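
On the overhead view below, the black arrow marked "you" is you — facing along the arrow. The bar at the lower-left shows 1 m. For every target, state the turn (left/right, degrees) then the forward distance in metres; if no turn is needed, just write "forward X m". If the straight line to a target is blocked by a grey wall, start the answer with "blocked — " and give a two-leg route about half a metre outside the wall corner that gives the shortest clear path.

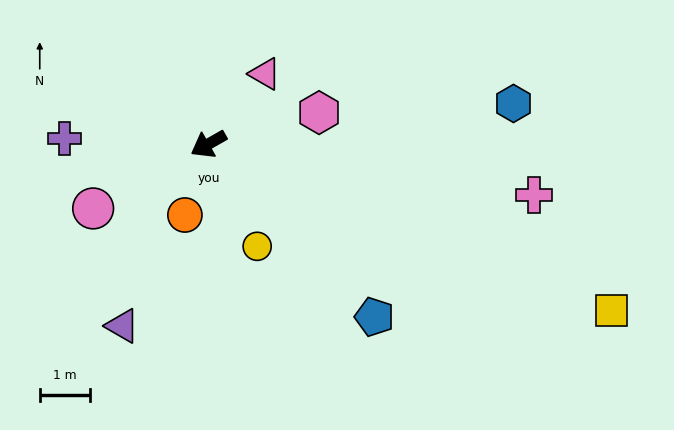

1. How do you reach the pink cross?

turn left 142°, forward 6.6 m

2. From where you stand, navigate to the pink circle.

forward 2.6 m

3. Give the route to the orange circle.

turn left 42°, forward 1.5 m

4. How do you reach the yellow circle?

turn left 86°, forward 2.3 m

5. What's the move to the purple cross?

turn right 32°, forward 2.9 m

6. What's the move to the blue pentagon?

turn left 104°, forward 4.8 m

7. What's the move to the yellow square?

turn left 128°, forward 8.7 m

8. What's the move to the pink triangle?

turn right 158°, forward 1.8 m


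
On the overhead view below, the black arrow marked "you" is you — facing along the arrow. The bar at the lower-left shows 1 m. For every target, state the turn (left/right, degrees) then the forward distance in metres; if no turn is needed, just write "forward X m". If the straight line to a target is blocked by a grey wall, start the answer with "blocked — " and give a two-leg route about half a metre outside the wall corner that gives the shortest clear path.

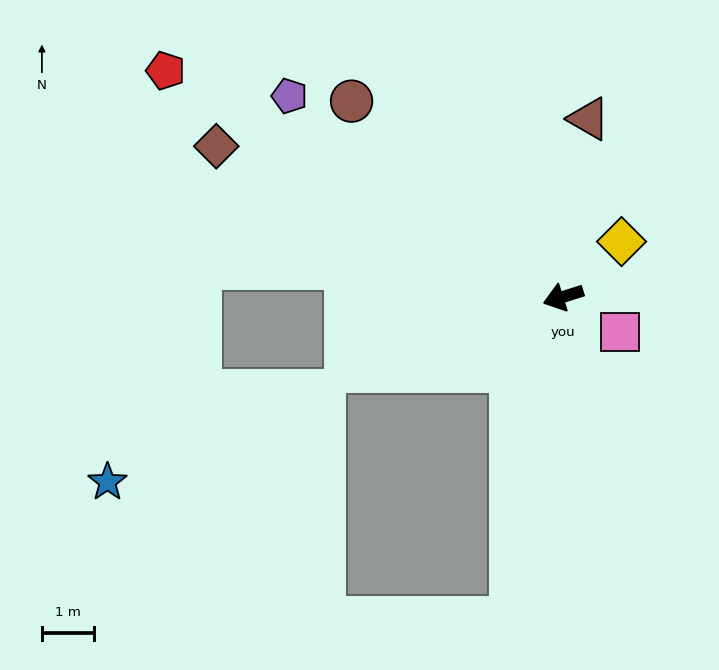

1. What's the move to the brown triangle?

turn right 116°, forward 3.5 m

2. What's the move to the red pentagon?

turn right 47°, forward 8.8 m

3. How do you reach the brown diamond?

turn right 41°, forward 7.3 m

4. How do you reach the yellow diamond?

turn right 154°, forward 1.5 m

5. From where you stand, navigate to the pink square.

turn left 130°, forward 1.3 m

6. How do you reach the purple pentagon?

turn right 54°, forward 6.5 m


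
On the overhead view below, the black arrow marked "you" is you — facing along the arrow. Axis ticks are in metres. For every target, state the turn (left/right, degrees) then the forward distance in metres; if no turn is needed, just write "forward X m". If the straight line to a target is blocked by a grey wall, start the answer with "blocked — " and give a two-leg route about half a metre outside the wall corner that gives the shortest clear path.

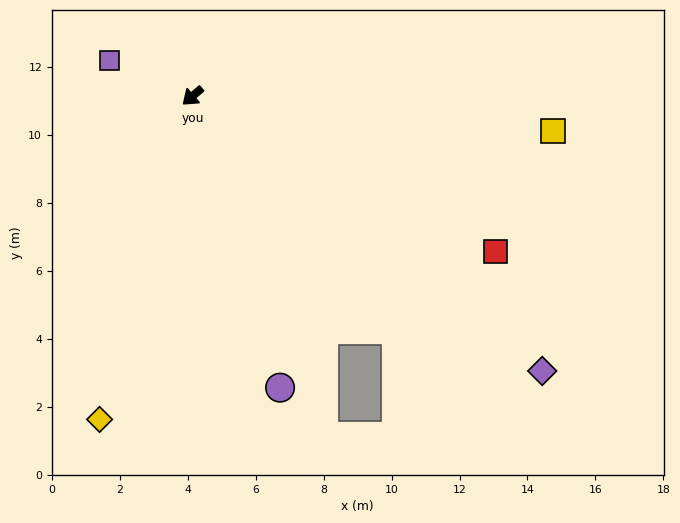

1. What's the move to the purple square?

turn right 64°, forward 2.7 m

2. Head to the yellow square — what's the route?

turn left 134°, forward 10.7 m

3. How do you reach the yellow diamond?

turn left 33°, forward 9.9 m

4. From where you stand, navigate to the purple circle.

turn left 66°, forward 9.0 m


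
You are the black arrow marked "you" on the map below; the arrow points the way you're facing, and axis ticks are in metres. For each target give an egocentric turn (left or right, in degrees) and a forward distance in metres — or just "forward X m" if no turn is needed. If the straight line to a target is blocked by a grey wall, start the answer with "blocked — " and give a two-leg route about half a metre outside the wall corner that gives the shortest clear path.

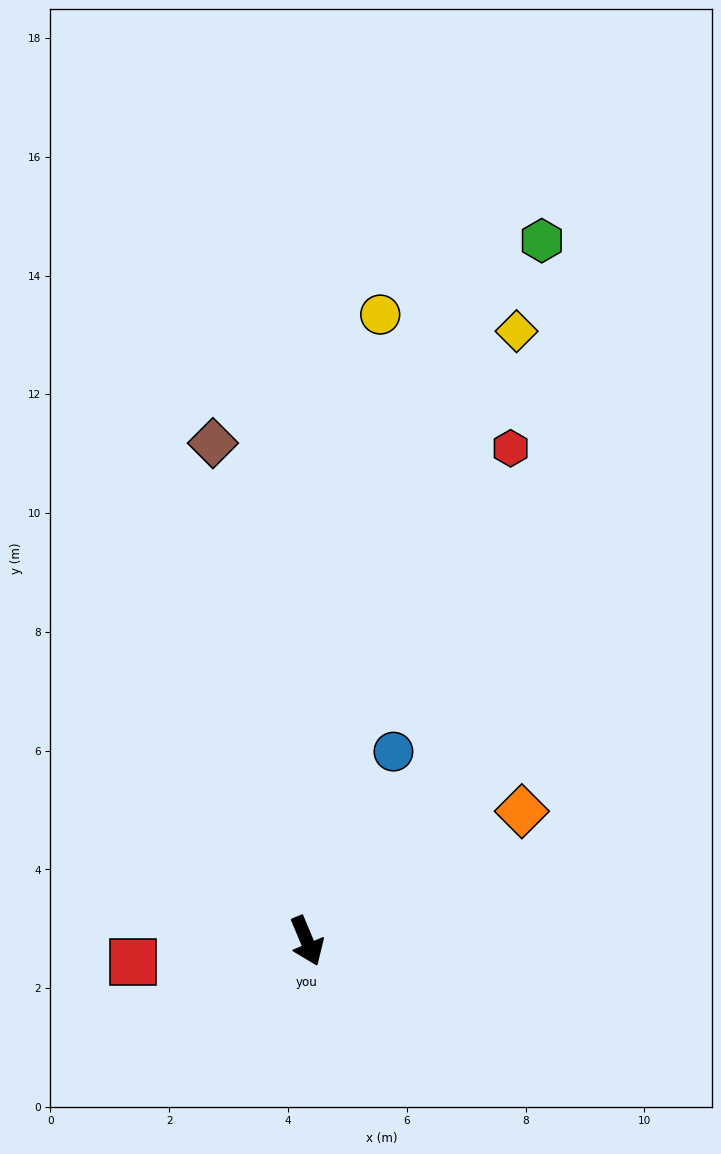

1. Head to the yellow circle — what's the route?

turn left 151°, forward 10.6 m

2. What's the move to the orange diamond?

turn left 98°, forward 4.2 m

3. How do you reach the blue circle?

turn left 133°, forward 3.5 m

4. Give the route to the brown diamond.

turn left 168°, forward 8.5 m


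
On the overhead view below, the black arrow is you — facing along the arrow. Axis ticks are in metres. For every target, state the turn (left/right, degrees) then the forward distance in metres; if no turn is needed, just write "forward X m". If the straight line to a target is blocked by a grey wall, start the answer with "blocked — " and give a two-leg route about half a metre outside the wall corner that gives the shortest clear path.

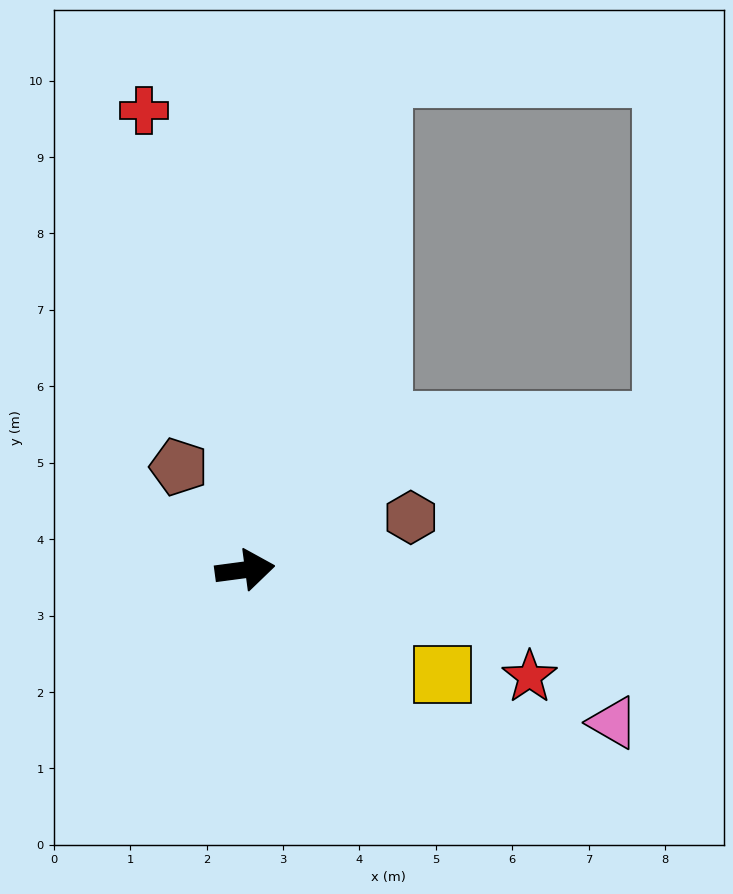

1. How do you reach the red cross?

turn left 95°, forward 6.2 m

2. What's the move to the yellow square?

turn right 36°, forward 2.9 m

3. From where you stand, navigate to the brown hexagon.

turn left 10°, forward 2.3 m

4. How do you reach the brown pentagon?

turn left 115°, forward 1.6 m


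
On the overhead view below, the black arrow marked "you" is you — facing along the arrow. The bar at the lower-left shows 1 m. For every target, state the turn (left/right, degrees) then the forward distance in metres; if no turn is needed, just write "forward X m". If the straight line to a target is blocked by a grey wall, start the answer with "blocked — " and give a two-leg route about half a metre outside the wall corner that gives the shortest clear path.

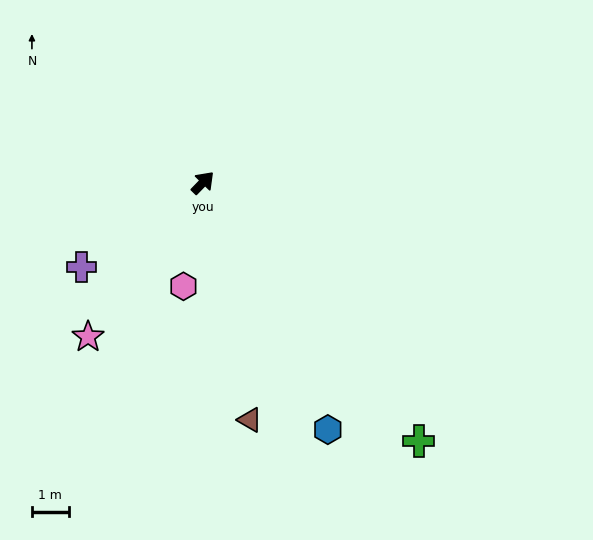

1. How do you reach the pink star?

turn right 173°, forward 5.2 m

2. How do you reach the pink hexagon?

turn right 146°, forward 2.9 m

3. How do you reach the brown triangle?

turn right 125°, forward 6.6 m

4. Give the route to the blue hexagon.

turn right 109°, forward 7.5 m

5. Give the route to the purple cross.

turn left 169°, forward 4.0 m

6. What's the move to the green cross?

turn right 96°, forward 9.2 m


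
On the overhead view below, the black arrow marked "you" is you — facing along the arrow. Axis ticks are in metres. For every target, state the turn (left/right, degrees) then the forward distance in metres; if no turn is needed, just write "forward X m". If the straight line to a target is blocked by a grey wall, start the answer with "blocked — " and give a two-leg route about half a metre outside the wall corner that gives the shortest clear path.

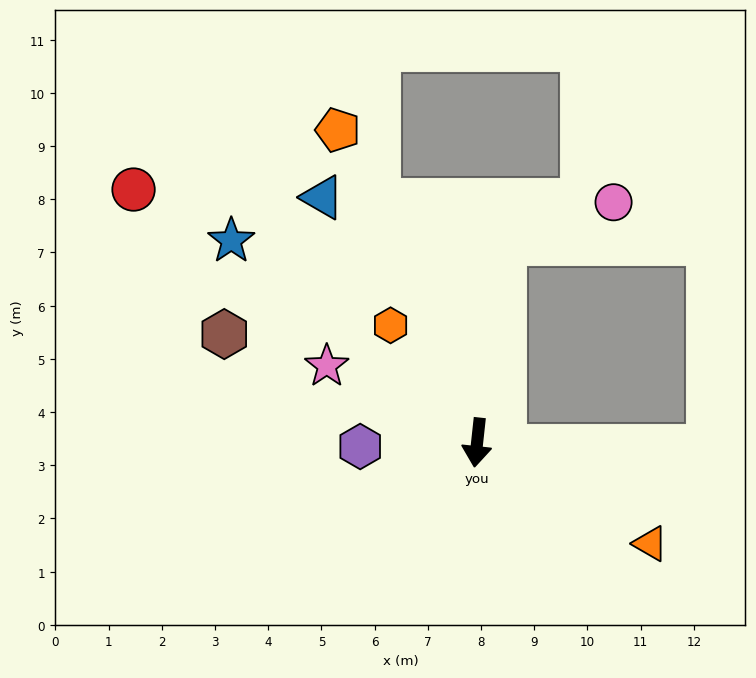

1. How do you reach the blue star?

turn right 123°, forward 6.0 m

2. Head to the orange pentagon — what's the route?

turn right 150°, forward 6.4 m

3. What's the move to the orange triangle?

turn left 66°, forward 3.8 m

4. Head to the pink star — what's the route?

turn right 111°, forward 3.2 m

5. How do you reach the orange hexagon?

turn right 137°, forward 2.7 m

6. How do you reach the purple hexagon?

turn right 82°, forward 2.2 m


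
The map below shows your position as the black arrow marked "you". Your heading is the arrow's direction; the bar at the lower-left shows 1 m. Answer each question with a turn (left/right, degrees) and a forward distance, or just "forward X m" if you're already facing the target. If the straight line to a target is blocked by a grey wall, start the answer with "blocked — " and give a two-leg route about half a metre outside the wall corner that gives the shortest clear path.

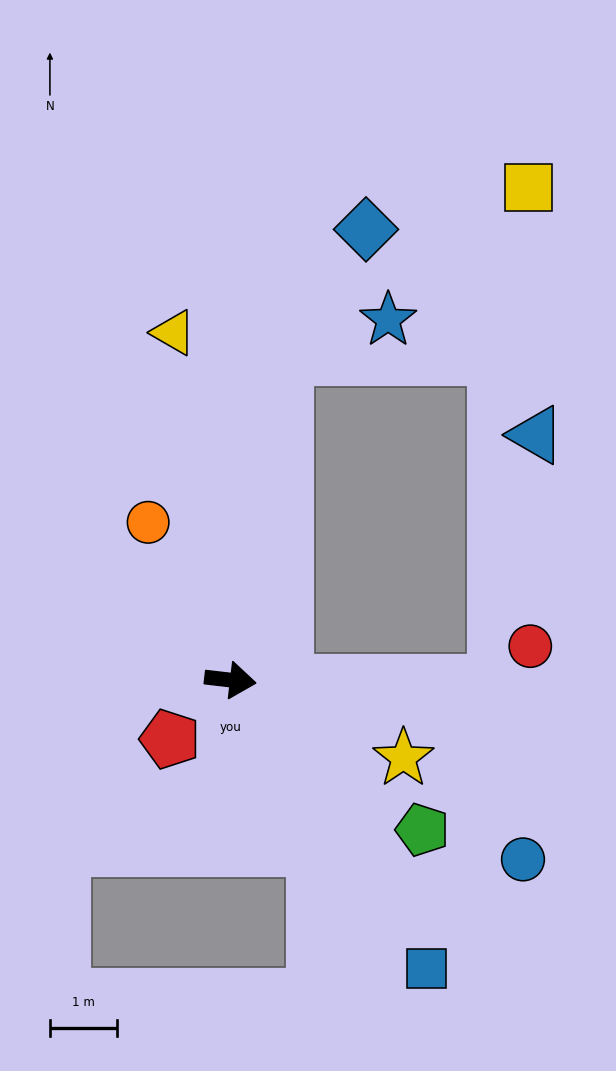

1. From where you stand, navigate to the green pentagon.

turn right 31°, forward 3.6 m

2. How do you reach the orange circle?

turn left 124°, forward 2.6 m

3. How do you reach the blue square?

turn right 49°, forward 5.2 m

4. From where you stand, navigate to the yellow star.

turn right 18°, forward 2.8 m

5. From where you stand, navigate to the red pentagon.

turn right 129°, forward 1.3 m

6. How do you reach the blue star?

blocked — turn left 87°, forward 4.9 m, then turn right 61°, forward 1.6 m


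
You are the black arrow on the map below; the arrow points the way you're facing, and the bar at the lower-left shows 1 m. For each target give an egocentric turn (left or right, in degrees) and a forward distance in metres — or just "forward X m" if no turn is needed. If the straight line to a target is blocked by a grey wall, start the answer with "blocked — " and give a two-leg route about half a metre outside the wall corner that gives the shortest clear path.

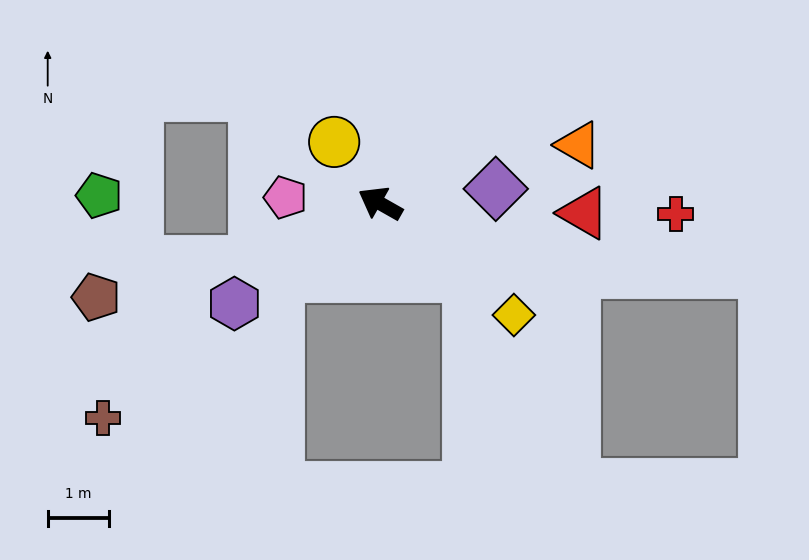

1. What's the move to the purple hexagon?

turn left 64°, forward 2.9 m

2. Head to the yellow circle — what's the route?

turn right 24°, forward 1.3 m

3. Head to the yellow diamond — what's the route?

turn left 170°, forward 2.8 m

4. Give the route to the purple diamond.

turn right 143°, forward 1.9 m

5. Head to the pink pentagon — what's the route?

turn left 26°, forward 1.5 m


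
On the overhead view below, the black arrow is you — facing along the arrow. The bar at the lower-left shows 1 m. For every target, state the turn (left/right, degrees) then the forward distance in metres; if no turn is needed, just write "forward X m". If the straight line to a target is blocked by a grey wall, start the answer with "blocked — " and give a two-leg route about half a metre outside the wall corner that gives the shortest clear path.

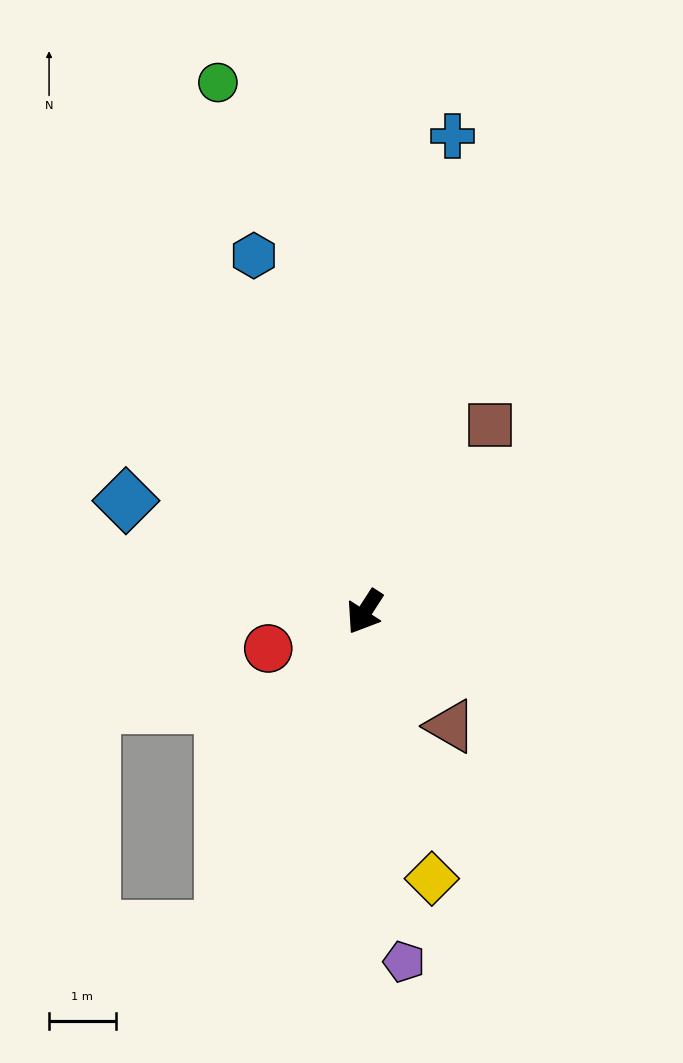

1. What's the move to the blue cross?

turn right 158°, forward 7.3 m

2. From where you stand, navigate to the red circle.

turn right 36°, forward 1.5 m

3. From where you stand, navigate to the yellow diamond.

turn left 47°, forward 4.1 m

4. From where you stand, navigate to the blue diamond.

turn right 82°, forward 4.0 m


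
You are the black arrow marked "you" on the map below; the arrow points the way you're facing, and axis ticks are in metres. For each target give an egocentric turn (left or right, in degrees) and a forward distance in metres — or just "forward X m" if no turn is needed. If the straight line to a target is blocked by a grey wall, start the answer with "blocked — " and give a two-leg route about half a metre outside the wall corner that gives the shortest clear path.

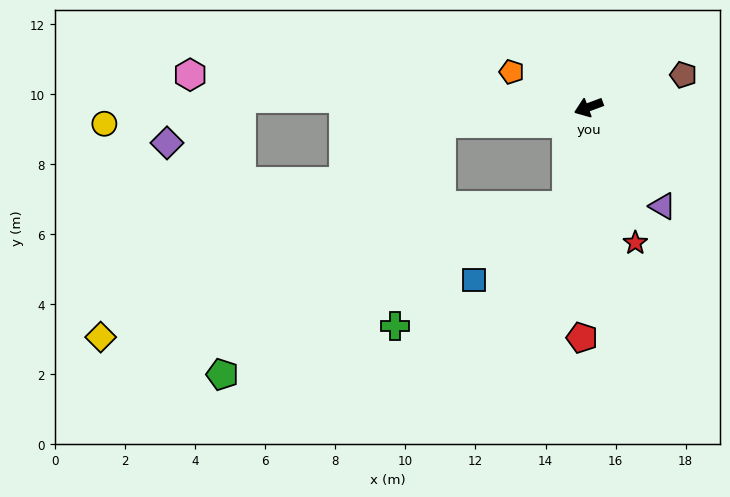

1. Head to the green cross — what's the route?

blocked — turn right 14°, forward 4.2 m, then turn left 71°, forward 5.9 m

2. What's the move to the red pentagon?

turn left 68°, forward 6.6 m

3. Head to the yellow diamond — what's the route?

blocked — turn right 14°, forward 4.2 m, then turn left 26°, forward 11.5 m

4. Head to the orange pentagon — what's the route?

turn right 45°, forward 2.4 m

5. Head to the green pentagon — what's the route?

blocked — turn right 14°, forward 4.2 m, then turn left 42°, forward 9.5 m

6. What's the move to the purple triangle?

turn left 106°, forward 3.5 m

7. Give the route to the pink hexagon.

turn right 25°, forward 11.4 m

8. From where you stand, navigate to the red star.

turn left 88°, forward 4.1 m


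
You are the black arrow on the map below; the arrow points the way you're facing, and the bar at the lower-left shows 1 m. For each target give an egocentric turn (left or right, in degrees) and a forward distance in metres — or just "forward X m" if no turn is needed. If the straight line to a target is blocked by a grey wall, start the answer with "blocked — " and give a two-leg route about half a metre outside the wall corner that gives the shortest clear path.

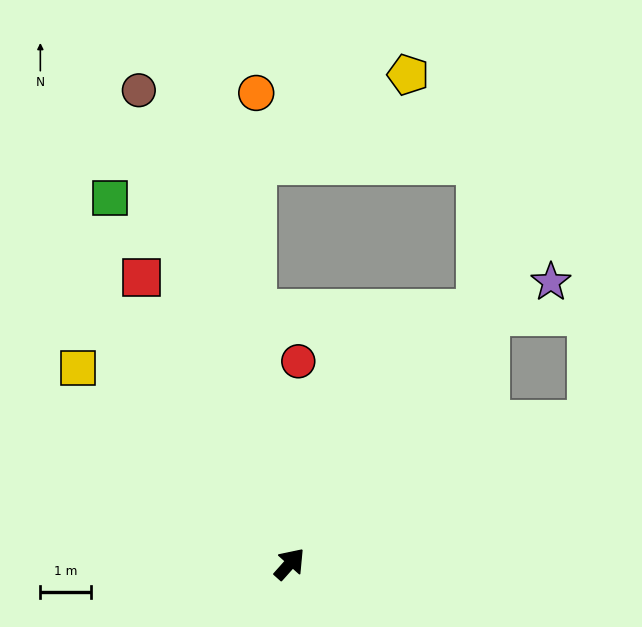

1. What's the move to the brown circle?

turn left 59°, forward 9.7 m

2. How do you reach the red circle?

turn left 39°, forward 4.0 m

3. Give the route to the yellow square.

turn left 89°, forward 5.6 m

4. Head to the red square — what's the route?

turn left 69°, forward 6.3 m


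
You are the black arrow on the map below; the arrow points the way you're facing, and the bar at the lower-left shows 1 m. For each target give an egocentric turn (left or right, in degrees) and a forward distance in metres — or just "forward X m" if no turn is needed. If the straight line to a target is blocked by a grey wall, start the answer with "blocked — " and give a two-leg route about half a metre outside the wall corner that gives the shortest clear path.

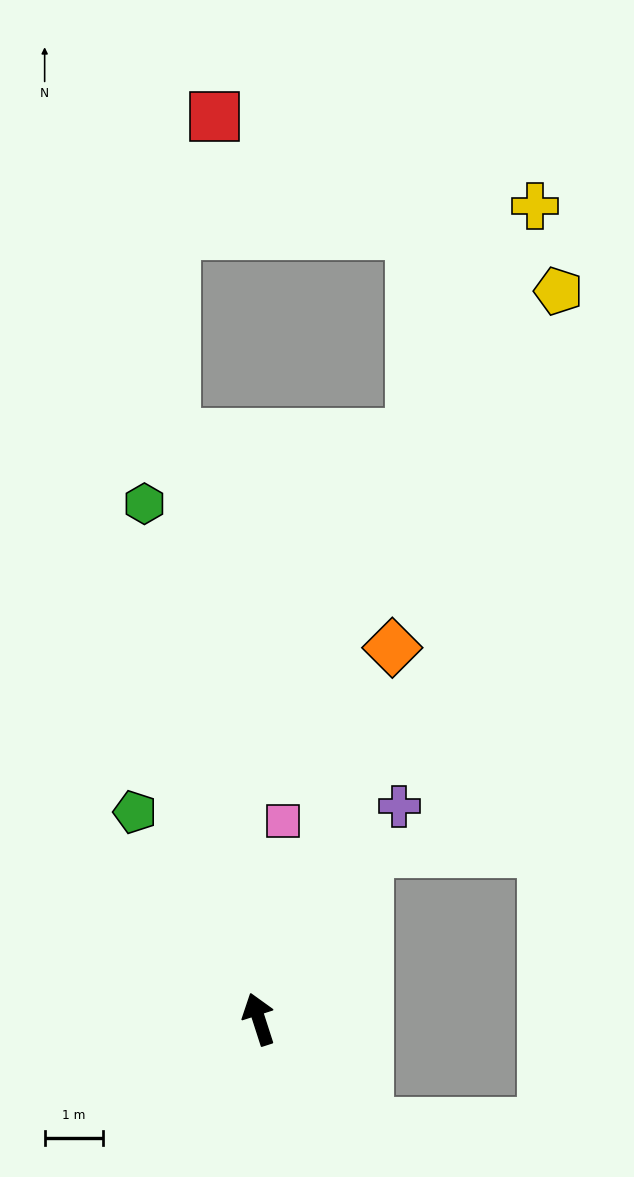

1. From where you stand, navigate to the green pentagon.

turn left 13°, forward 4.1 m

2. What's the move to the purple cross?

turn right 51°, forward 4.4 m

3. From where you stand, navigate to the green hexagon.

turn right 5°, forward 9.1 m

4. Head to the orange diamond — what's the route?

turn right 38°, forward 6.8 m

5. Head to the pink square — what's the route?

turn right 25°, forward 3.4 m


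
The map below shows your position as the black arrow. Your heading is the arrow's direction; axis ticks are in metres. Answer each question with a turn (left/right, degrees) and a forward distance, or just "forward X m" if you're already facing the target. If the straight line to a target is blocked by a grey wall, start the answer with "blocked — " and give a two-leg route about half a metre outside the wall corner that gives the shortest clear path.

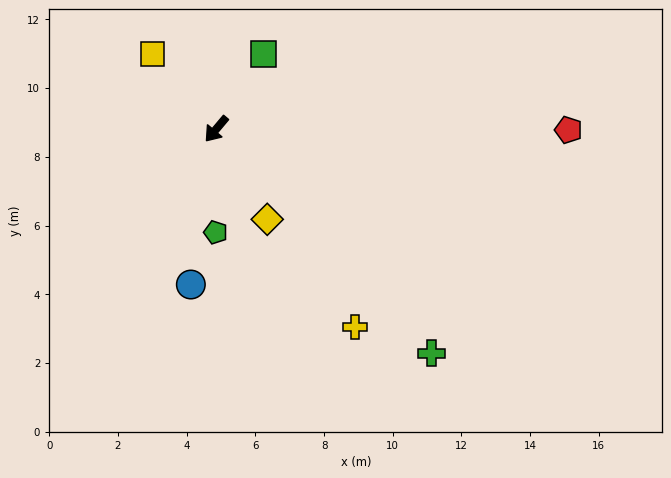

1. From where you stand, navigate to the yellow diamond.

turn left 70°, forward 3.0 m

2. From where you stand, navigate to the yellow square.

turn right 100°, forward 2.9 m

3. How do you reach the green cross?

turn left 84°, forward 9.0 m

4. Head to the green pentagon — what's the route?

turn left 40°, forward 3.0 m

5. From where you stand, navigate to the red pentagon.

turn left 130°, forward 10.3 m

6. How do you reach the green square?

turn right 172°, forward 2.6 m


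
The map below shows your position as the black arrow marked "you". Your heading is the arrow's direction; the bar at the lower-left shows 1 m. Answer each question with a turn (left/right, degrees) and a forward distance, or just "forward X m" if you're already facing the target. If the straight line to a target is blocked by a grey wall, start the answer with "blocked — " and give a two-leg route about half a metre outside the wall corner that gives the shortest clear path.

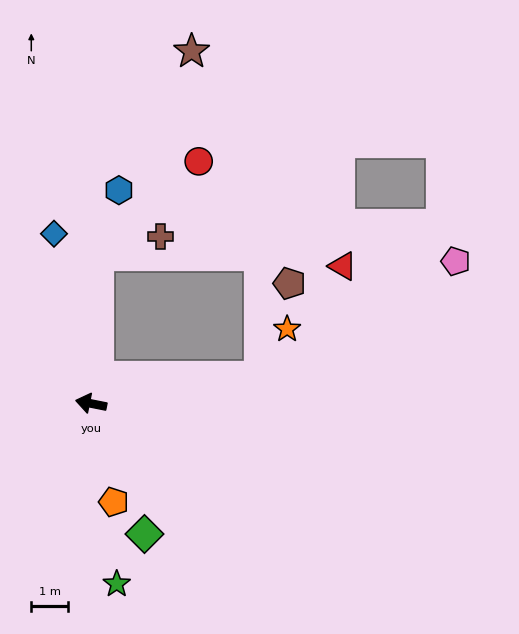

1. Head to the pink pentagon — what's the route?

blocked — turn right 160°, forward 4.6 m, then turn left 22°, forward 6.2 m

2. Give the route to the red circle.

blocked — turn right 81°, forward 4.0 m, then turn right 45°, forward 3.7 m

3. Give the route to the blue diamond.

turn right 66°, forward 4.7 m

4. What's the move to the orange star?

blocked — turn right 160°, forward 4.6 m, then turn left 51°, forward 1.5 m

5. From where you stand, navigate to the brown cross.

blocked — turn right 81°, forward 4.0 m, then turn right 71°, forward 1.8 m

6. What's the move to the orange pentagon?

turn left 114°, forward 2.7 m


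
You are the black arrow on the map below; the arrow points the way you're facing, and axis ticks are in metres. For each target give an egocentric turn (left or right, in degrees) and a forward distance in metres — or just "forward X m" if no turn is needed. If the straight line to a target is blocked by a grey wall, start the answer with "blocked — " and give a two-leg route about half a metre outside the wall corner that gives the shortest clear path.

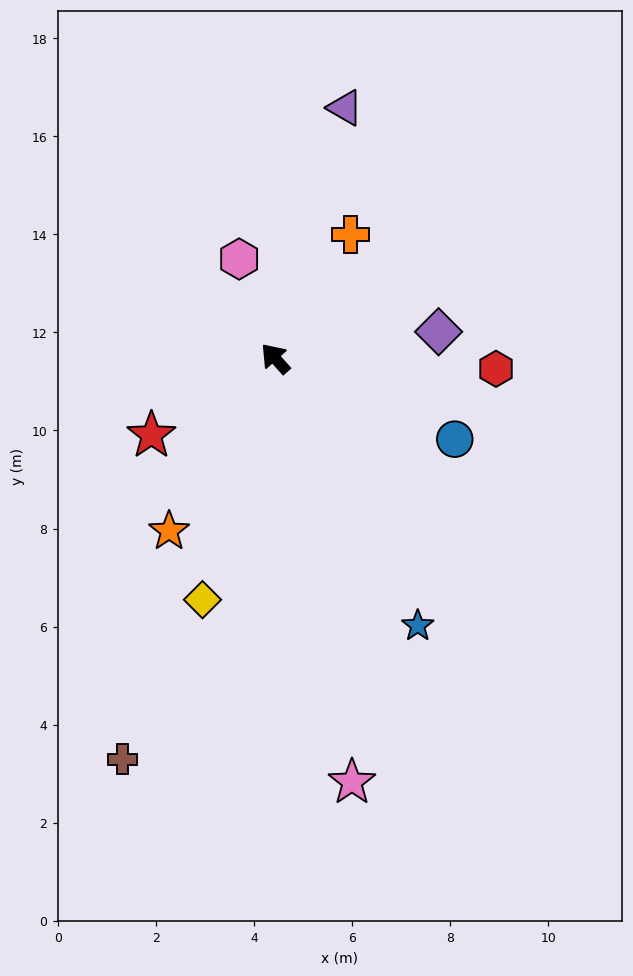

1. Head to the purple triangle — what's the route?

turn right 57°, forward 5.3 m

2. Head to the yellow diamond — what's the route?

turn left 122°, forward 5.1 m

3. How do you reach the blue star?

turn left 166°, forward 6.2 m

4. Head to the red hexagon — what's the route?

turn right 134°, forward 4.5 m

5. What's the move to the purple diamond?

turn right 122°, forward 3.4 m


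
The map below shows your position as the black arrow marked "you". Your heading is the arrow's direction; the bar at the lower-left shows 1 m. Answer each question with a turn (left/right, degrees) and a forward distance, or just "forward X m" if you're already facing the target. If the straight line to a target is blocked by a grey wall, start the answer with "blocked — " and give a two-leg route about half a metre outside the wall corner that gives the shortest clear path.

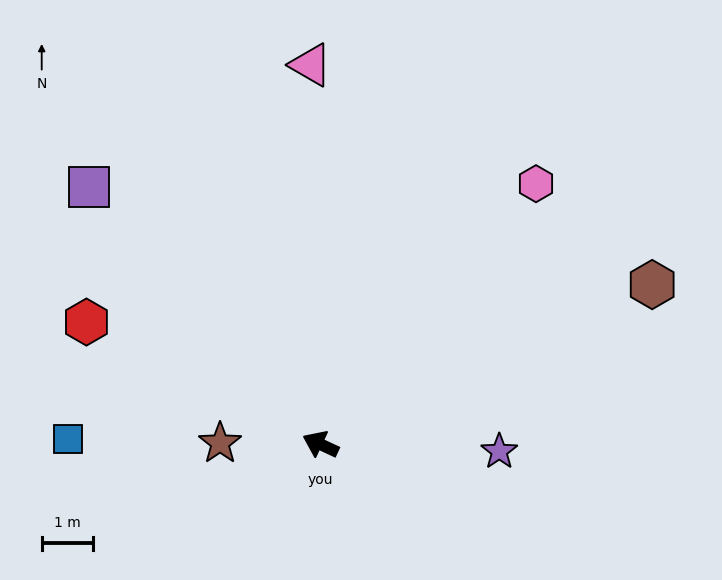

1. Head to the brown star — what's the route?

turn left 24°, forward 2.0 m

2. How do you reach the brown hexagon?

turn right 129°, forward 7.2 m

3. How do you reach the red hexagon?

turn right 3°, forward 5.2 m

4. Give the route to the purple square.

turn right 23°, forward 6.8 m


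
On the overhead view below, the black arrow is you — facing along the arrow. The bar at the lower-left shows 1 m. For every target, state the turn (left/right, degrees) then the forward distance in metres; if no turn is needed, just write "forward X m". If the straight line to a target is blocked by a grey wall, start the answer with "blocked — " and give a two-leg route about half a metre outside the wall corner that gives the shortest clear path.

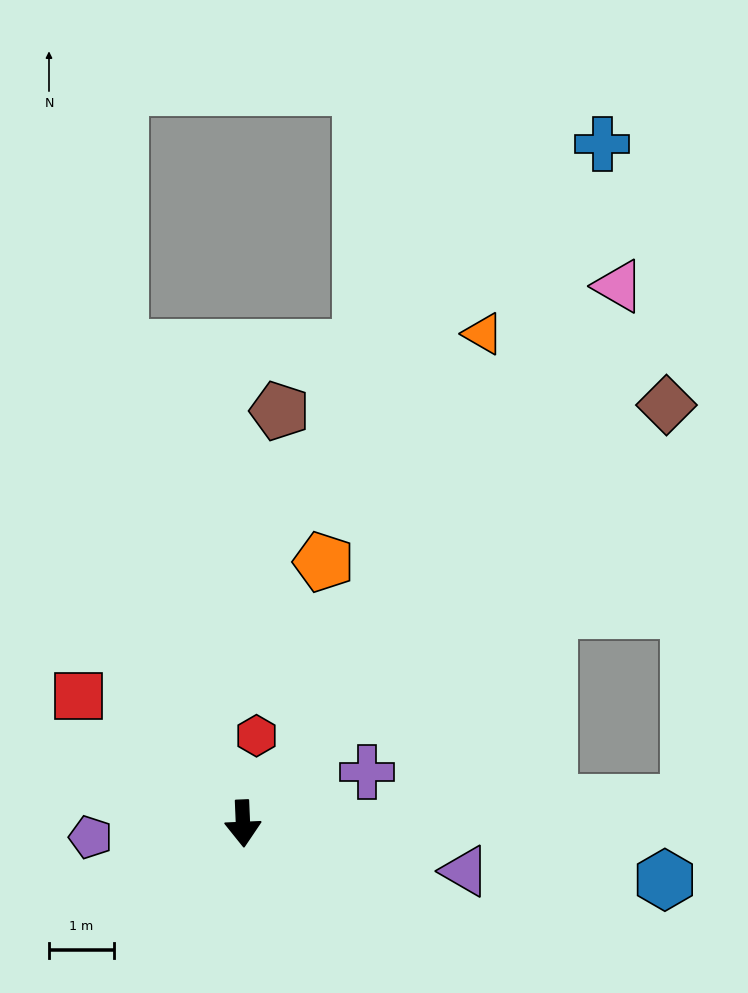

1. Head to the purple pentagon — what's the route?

turn right 87°, forward 2.4 m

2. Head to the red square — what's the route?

turn right 130°, forward 3.2 m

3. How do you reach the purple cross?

turn left 110°, forward 2.1 m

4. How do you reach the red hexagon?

turn left 169°, forward 1.4 m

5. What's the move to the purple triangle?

turn left 76°, forward 3.5 m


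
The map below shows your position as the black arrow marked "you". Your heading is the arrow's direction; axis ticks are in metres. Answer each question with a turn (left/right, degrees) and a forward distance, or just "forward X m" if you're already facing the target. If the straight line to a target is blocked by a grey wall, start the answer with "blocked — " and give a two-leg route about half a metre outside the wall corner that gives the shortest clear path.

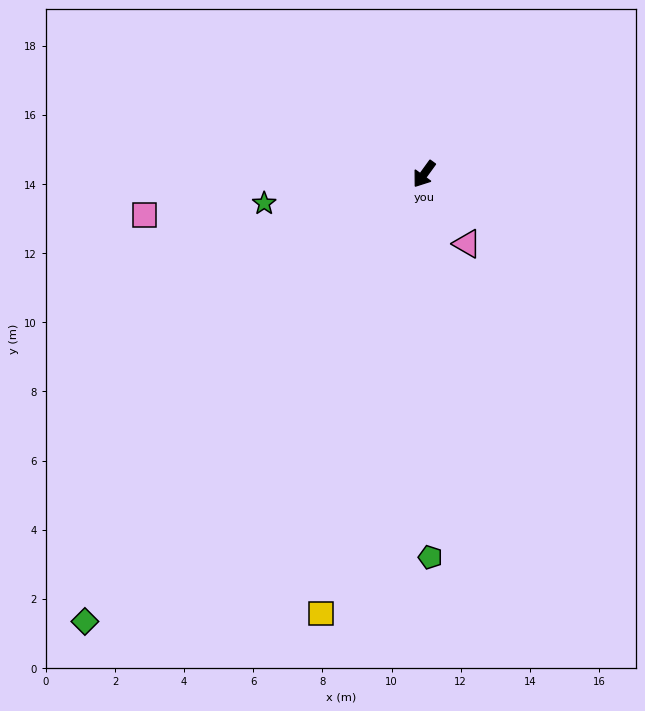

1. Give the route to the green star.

turn right 44°, forward 4.7 m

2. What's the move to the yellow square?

turn left 23°, forward 13.0 m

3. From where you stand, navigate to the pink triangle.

turn left 68°, forward 2.4 m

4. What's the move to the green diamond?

forward 16.2 m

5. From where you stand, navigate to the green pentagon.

turn left 37°, forward 11.1 m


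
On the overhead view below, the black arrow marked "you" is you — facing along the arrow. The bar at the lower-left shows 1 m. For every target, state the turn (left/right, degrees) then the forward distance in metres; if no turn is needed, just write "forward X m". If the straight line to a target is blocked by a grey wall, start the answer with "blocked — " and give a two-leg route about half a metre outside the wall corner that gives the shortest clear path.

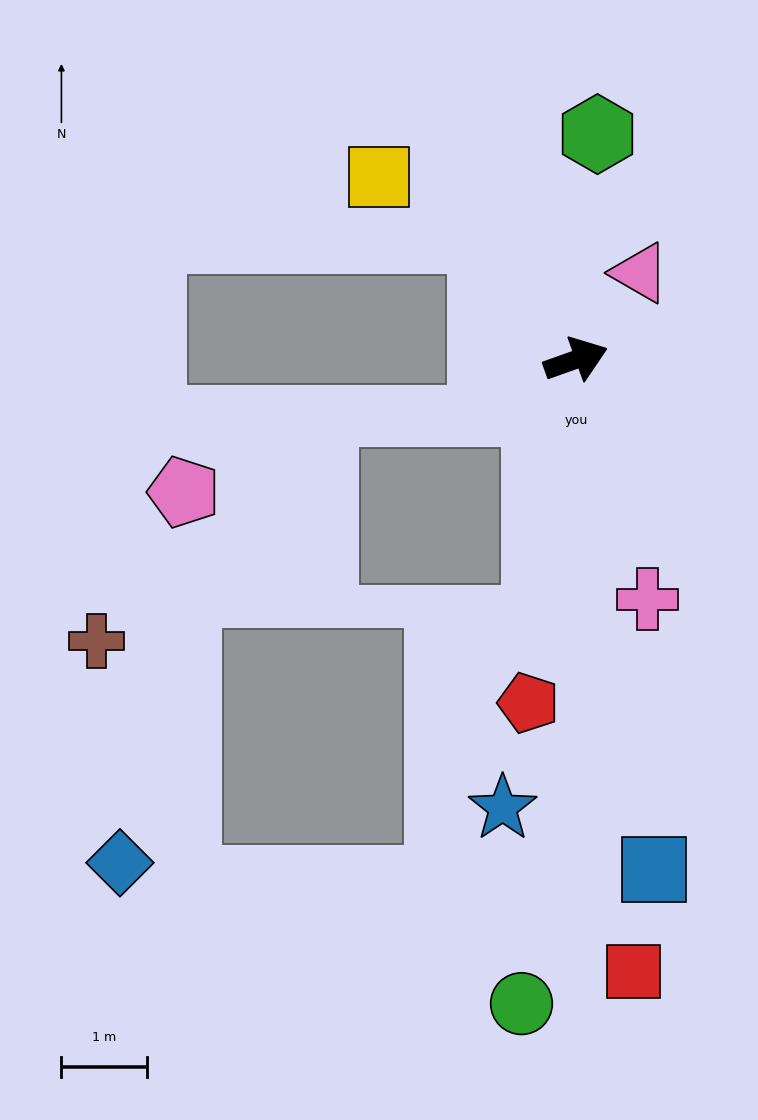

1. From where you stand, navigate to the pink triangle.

turn left 34°, forward 1.3 m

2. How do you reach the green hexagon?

turn left 65°, forward 2.6 m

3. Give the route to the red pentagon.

turn right 117°, forward 4.1 m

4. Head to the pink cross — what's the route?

turn right 93°, forward 2.9 m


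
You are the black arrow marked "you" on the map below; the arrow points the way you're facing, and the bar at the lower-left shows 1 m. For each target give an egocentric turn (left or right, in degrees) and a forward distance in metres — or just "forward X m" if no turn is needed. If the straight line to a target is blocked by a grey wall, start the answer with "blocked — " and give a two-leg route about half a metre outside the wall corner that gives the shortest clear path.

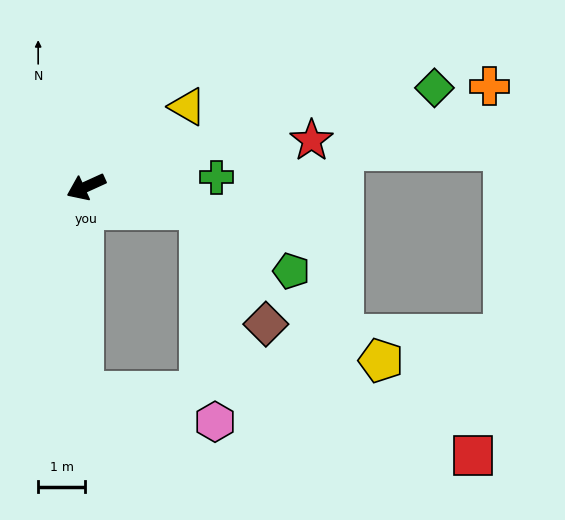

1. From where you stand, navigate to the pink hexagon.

blocked — turn left 144°, forward 2.5 m, then turn right 74°, forward 4.5 m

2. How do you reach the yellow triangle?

turn right 166°, forward 2.8 m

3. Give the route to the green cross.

turn left 160°, forward 2.8 m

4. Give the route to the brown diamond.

blocked — turn left 144°, forward 2.5 m, then turn right 48°, forward 2.8 m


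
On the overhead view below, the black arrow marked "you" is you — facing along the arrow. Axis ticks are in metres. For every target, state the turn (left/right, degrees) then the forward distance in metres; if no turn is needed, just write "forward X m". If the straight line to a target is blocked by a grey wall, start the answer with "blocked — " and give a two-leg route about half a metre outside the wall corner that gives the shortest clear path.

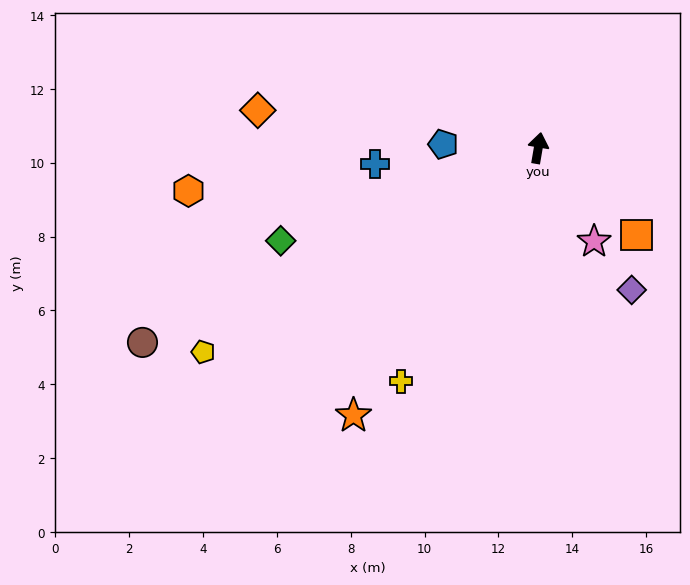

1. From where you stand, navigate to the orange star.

turn left 155°, forward 8.8 m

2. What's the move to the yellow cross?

turn left 159°, forward 7.3 m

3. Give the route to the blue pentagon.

turn left 97°, forward 2.6 m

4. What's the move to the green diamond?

turn left 120°, forward 7.4 m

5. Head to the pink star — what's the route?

turn right 139°, forward 2.9 m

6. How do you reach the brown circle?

turn left 126°, forward 11.9 m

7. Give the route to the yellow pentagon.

turn left 131°, forward 10.6 m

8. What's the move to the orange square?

turn right 122°, forward 3.5 m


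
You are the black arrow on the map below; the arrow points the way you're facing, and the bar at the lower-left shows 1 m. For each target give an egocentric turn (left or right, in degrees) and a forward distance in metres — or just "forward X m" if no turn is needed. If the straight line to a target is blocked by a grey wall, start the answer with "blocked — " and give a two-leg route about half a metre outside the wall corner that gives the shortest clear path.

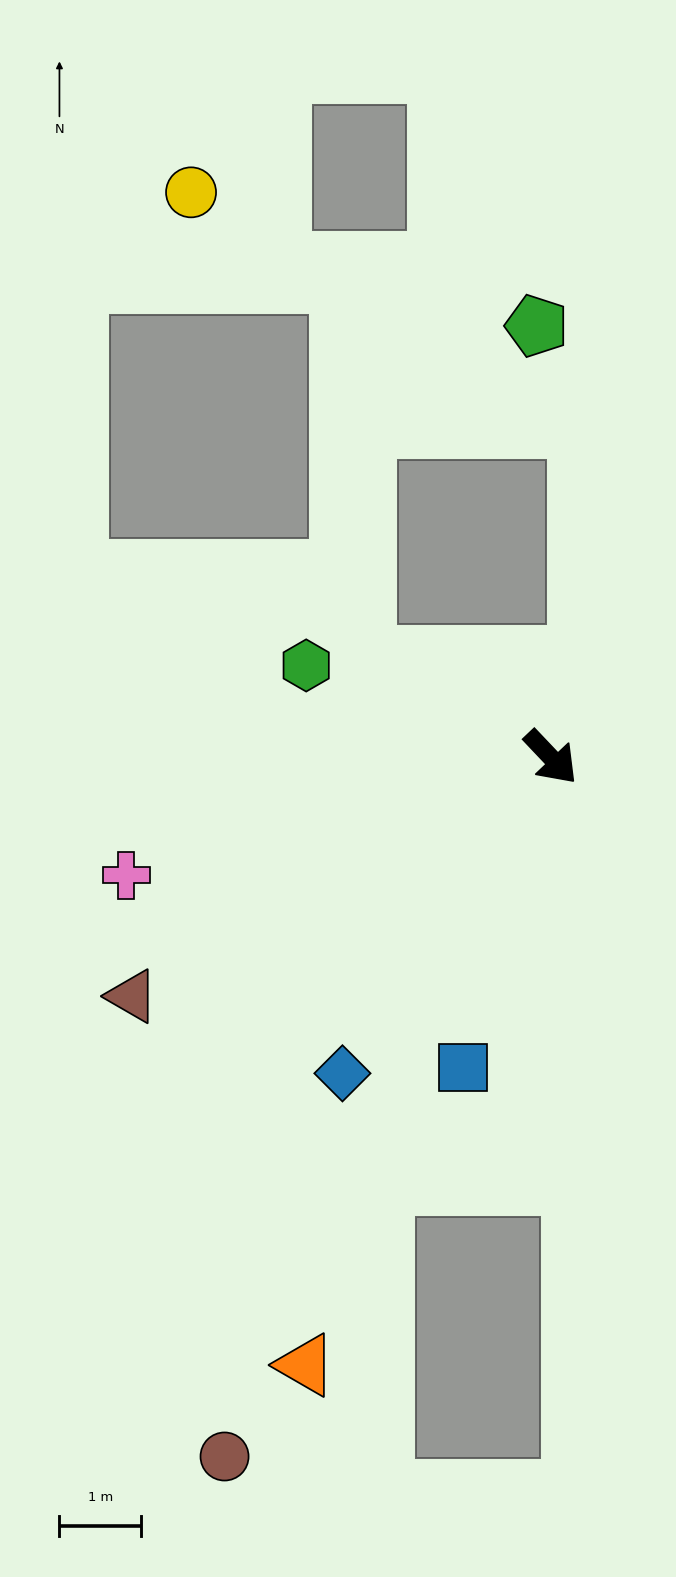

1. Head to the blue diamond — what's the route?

turn right 77°, forward 4.6 m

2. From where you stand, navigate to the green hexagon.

turn right 154°, forward 3.2 m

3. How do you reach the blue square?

turn right 59°, forward 3.9 m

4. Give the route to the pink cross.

turn right 118°, forward 5.4 m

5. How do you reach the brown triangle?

turn right 104°, forward 5.9 m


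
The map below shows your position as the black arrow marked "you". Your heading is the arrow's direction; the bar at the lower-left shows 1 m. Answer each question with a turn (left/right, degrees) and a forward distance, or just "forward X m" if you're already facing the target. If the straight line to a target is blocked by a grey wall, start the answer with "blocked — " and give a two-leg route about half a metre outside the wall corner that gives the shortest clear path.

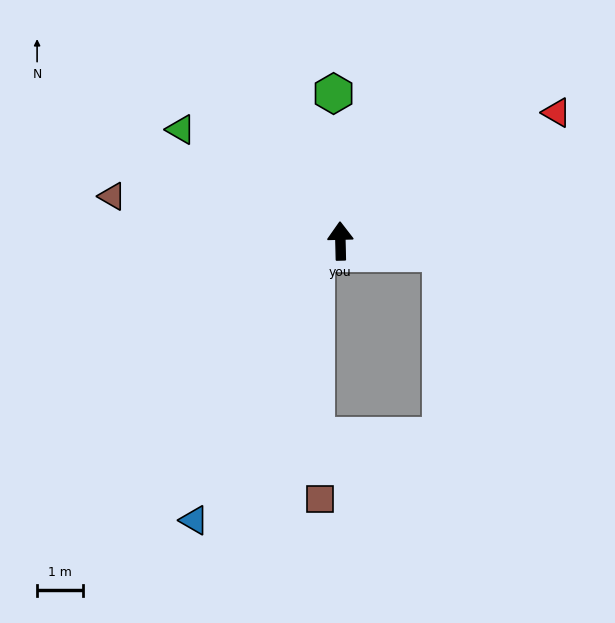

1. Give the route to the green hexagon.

forward 3.3 m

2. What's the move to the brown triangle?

turn left 78°, forward 5.1 m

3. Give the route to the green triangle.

turn left 54°, forward 4.3 m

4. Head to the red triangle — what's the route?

turn right 61°, forward 5.5 m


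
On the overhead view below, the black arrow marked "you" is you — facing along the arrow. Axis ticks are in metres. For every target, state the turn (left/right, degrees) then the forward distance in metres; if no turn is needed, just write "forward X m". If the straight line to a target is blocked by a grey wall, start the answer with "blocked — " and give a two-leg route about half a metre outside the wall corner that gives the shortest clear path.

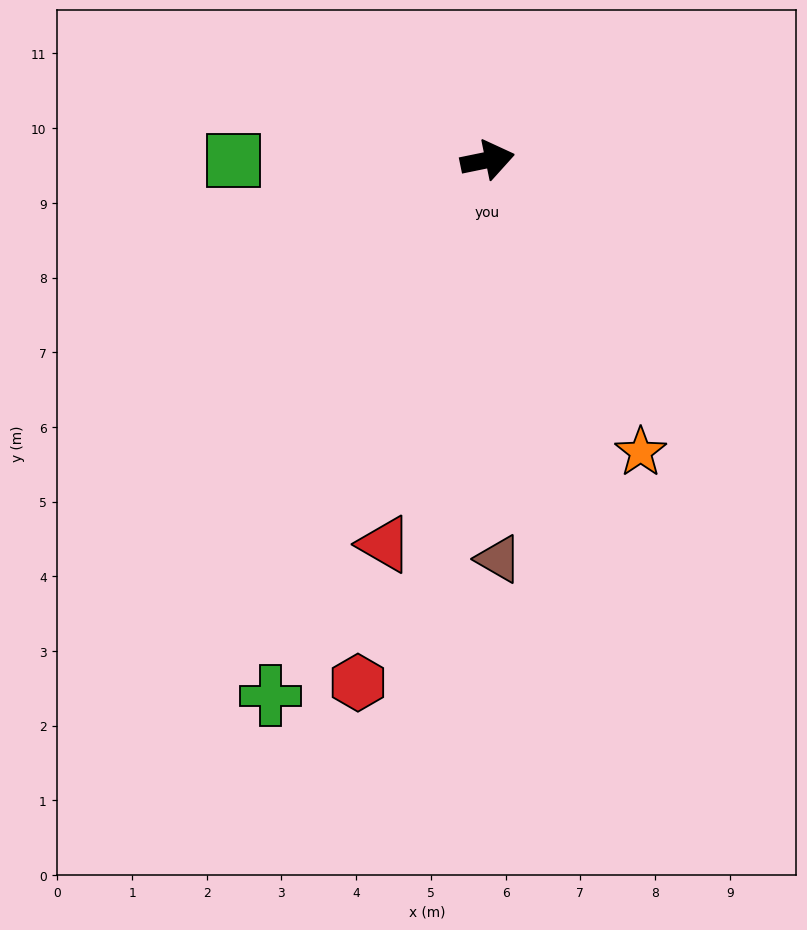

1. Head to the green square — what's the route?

turn left 168°, forward 3.4 m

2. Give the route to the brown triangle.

turn right 100°, forward 5.3 m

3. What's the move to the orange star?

turn right 74°, forward 4.4 m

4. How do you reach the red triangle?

turn right 117°, forward 5.3 m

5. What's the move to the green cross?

turn right 124°, forward 7.7 m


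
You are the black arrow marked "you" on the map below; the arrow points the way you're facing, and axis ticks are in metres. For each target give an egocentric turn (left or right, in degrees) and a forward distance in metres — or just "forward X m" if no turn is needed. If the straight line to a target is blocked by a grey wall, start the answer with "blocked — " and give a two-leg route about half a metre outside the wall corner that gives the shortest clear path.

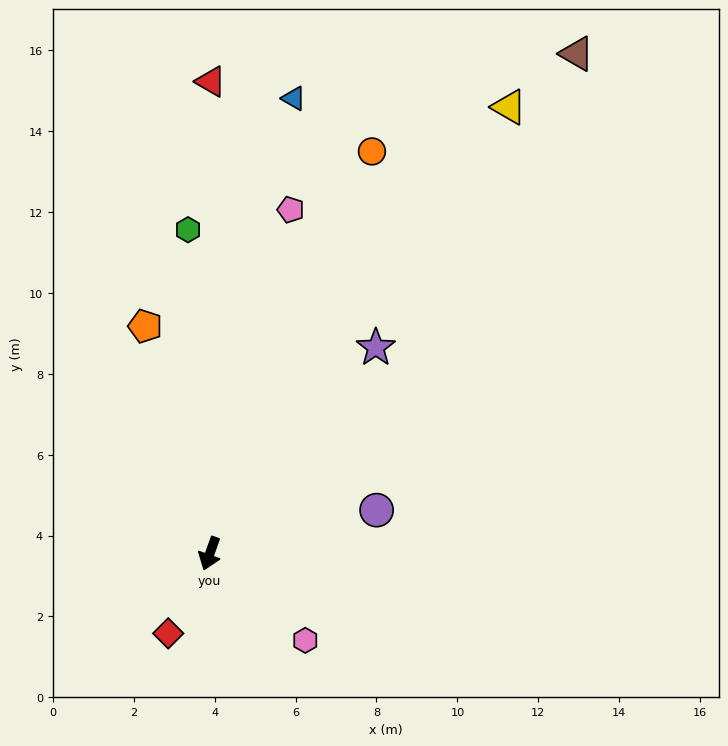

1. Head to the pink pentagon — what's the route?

turn right 174°, forward 8.7 m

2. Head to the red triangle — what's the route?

turn right 160°, forward 11.7 m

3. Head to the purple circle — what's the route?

turn left 124°, forward 4.3 m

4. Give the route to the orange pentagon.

turn right 144°, forward 5.8 m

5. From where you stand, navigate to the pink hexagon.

turn left 67°, forward 3.2 m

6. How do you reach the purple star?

turn left 161°, forward 6.5 m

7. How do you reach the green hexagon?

turn right 156°, forward 8.0 m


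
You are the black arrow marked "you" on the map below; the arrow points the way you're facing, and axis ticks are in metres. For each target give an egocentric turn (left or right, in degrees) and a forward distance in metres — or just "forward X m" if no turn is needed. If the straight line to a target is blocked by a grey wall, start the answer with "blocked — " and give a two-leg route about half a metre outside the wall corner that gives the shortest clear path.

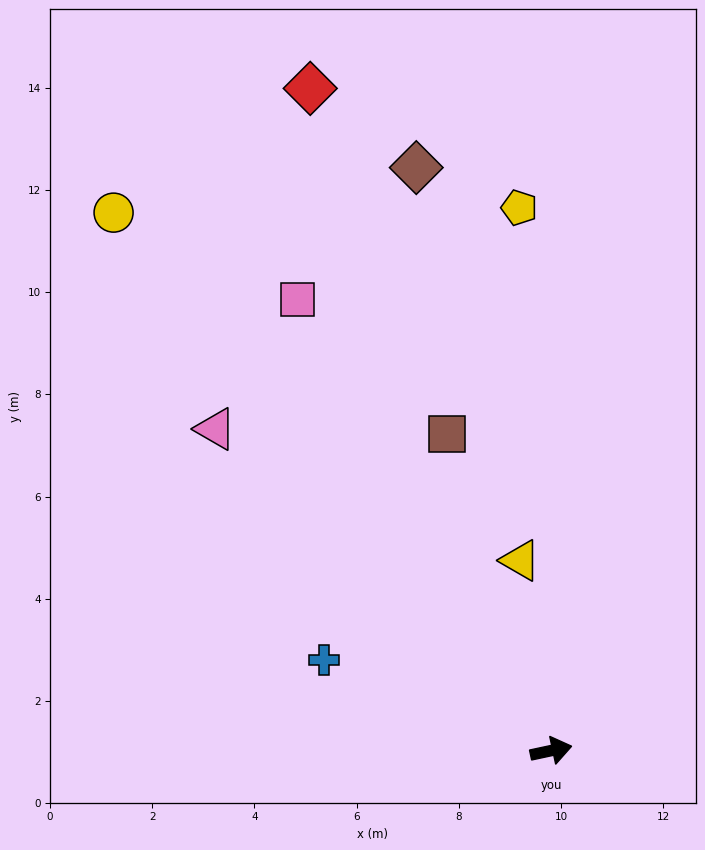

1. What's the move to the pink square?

turn left 107°, forward 10.1 m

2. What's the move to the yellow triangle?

turn left 87°, forward 3.8 m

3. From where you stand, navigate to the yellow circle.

turn left 117°, forward 13.6 m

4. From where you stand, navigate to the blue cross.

turn left 146°, forward 4.8 m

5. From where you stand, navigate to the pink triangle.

turn left 124°, forward 9.1 m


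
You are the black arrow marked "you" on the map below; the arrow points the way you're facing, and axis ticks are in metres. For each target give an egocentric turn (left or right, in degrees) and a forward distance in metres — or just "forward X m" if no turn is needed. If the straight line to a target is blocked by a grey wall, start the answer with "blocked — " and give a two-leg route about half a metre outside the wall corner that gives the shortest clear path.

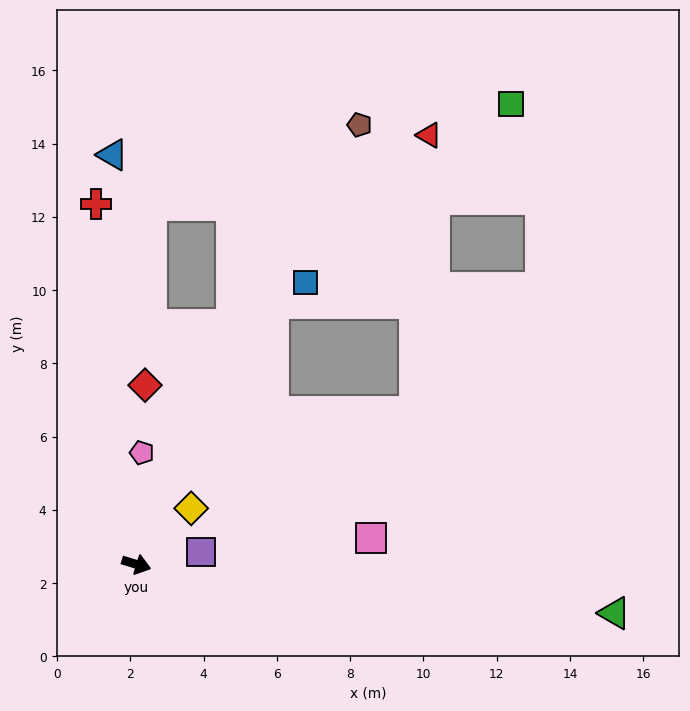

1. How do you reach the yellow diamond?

turn left 63°, forward 2.1 m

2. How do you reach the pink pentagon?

turn left 104°, forward 3.1 m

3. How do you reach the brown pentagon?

turn left 80°, forward 13.5 m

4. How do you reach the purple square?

turn left 27°, forward 1.8 m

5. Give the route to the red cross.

turn left 113°, forward 9.9 m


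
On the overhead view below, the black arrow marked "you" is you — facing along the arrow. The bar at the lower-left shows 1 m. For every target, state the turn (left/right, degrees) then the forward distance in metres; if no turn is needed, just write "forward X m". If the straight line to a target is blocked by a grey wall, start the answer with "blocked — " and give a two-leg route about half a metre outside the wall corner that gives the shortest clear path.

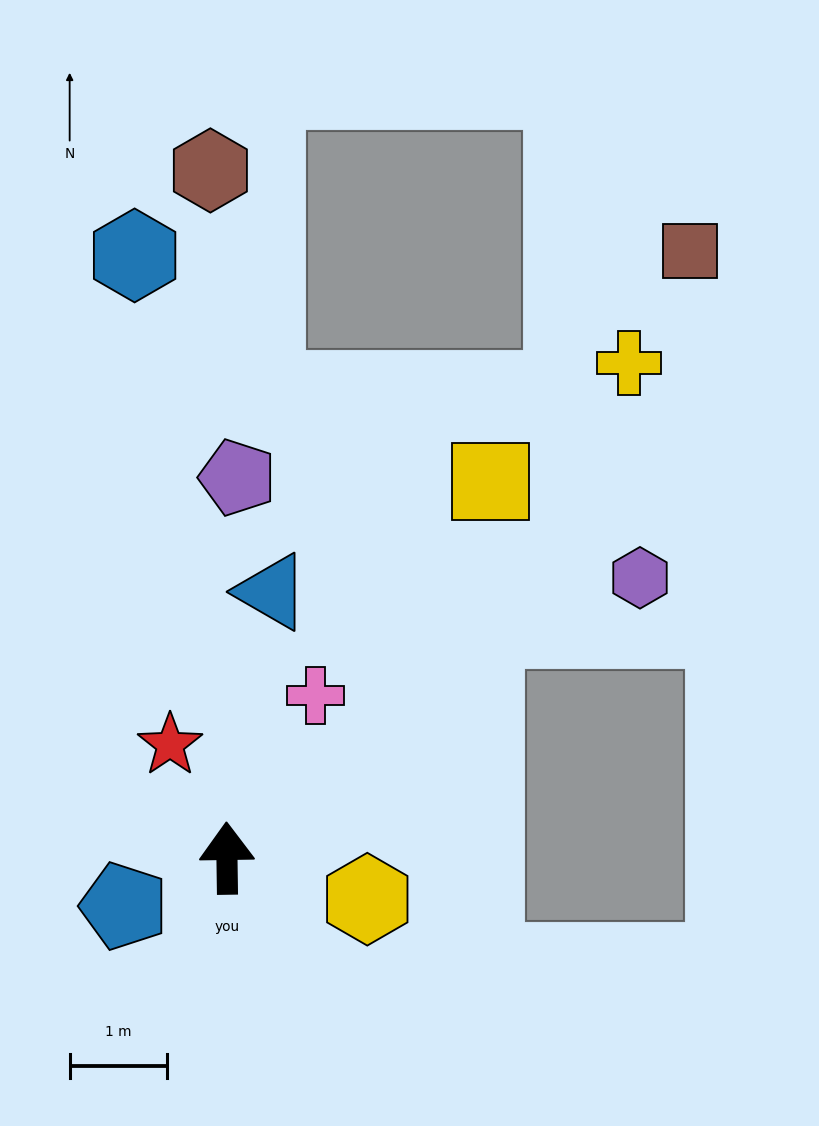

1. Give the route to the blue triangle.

turn right 10°, forward 2.8 m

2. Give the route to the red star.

turn left 26°, forward 1.3 m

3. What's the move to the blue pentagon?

turn left 114°, forward 1.2 m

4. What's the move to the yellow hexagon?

turn right 107°, forward 1.5 m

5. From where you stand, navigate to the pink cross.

turn right 29°, forward 1.9 m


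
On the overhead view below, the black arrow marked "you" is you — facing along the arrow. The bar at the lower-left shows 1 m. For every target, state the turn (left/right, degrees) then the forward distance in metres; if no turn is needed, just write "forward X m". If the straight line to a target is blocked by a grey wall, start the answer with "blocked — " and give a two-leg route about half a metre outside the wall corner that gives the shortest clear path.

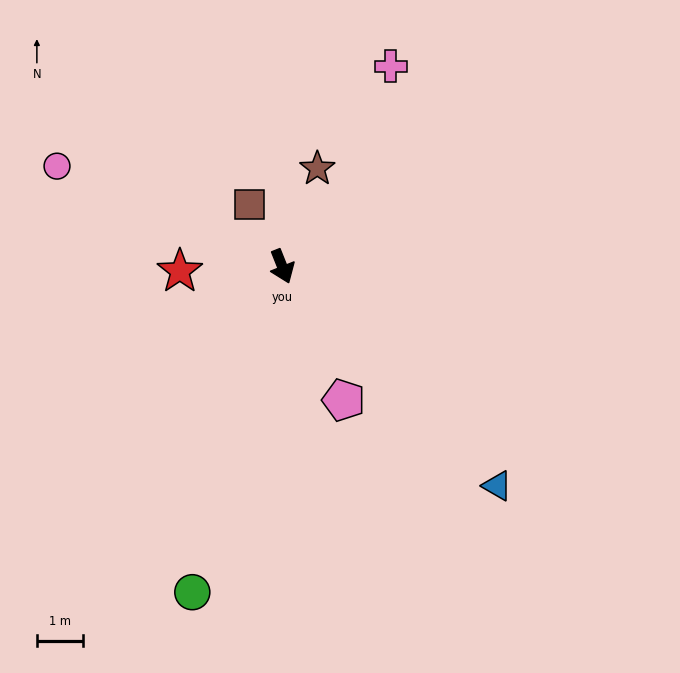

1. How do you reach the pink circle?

turn right 136°, forward 5.4 m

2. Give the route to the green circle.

turn right 37°, forward 7.3 m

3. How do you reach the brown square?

turn right 174°, forward 1.5 m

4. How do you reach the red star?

turn right 109°, forward 2.2 m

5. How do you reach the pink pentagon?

turn left 3°, forward 3.2 m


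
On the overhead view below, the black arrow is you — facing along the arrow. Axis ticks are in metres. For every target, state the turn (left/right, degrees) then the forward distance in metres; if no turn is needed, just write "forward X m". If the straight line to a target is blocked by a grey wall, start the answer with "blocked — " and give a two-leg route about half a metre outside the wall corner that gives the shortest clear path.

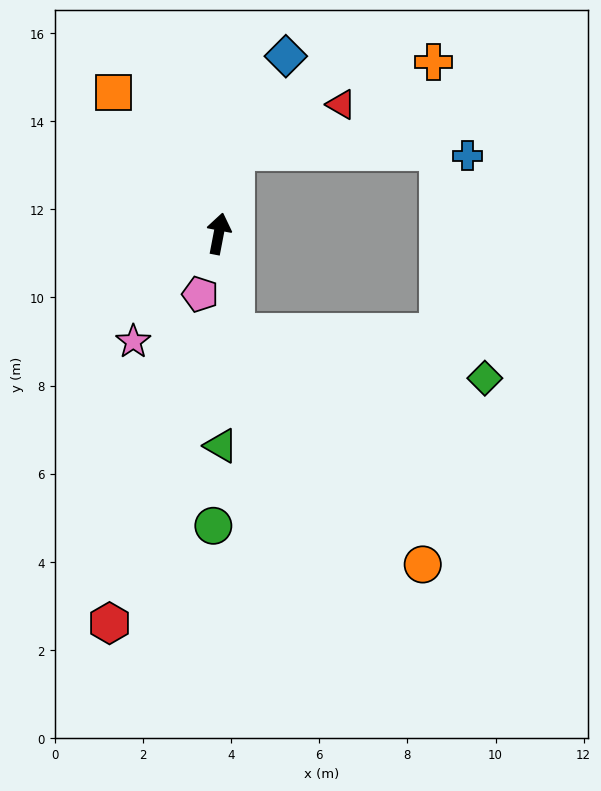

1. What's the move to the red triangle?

blocked — forward 1.9 m, then turn right 54°, forward 2.6 m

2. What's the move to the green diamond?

blocked — turn right 159°, forward 2.3 m, then turn left 69°, forward 5.7 m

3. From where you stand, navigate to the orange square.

turn left 48°, forward 4.0 m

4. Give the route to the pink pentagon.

turn left 174°, forward 1.4 m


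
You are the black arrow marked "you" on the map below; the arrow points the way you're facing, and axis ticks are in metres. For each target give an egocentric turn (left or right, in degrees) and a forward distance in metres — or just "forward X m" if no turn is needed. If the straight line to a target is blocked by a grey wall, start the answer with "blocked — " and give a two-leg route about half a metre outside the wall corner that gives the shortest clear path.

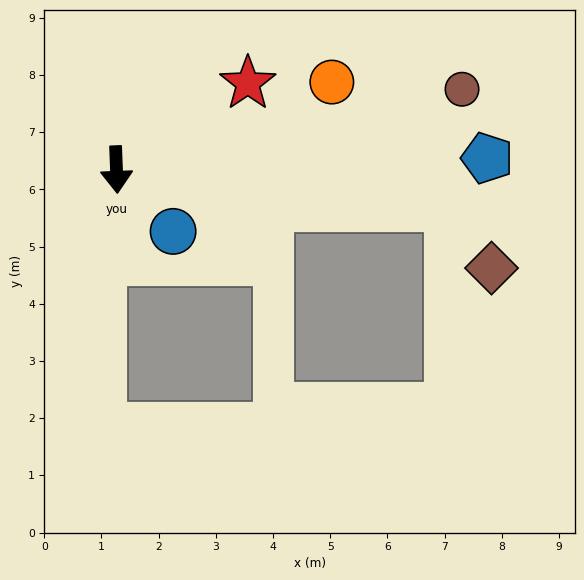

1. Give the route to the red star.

turn left 121°, forward 2.7 m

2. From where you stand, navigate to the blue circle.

turn left 40°, forward 1.5 m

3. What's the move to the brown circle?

turn left 101°, forward 6.2 m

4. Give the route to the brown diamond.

blocked — turn left 81°, forward 5.8 m, then turn right 48°, forward 1.3 m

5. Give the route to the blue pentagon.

turn left 90°, forward 6.5 m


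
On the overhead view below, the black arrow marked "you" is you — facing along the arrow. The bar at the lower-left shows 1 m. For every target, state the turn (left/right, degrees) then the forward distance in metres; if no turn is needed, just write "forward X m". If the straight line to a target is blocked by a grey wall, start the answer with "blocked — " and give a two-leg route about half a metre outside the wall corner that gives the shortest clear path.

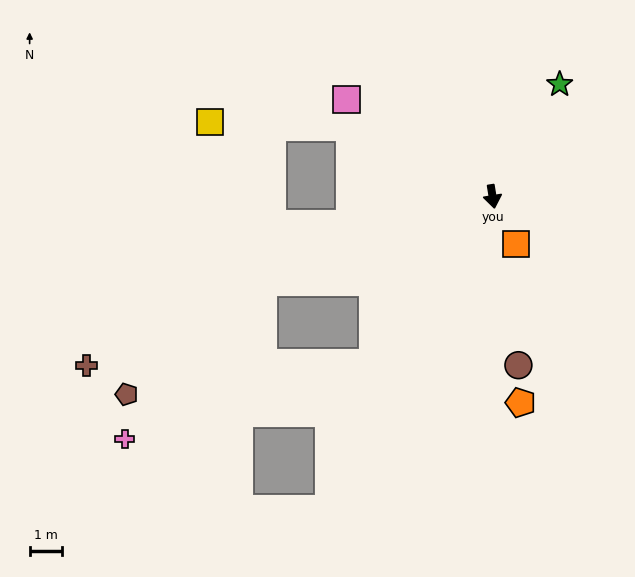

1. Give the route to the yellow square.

blocked — turn right 125°, forward 4.8 m, then turn left 24°, forward 4.3 m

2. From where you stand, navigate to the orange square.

turn left 17°, forward 1.6 m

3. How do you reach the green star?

turn left 140°, forward 4.0 m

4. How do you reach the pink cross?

blocked — turn right 79°, forward 7.5 m, then turn left 28°, forward 6.4 m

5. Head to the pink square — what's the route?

turn right 133°, forward 5.3 m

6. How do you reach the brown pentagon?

blocked — turn right 79°, forward 7.5 m, then turn left 19°, forward 5.4 m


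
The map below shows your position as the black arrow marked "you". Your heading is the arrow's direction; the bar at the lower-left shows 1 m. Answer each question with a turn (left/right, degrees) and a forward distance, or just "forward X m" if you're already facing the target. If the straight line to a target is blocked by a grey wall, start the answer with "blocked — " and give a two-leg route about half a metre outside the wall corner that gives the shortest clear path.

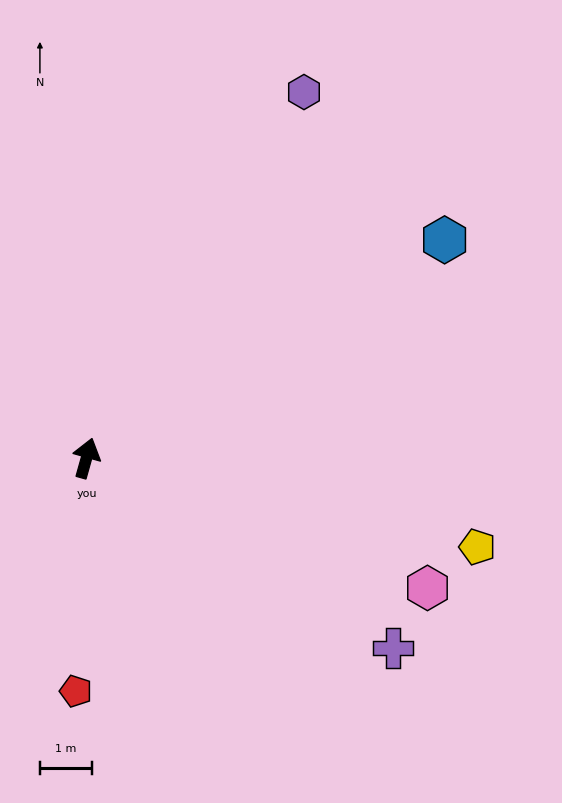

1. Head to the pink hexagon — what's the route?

turn right 95°, forward 7.1 m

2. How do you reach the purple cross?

turn right 106°, forward 7.0 m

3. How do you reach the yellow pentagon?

turn right 87°, forward 7.8 m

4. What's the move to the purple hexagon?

turn right 15°, forward 8.2 m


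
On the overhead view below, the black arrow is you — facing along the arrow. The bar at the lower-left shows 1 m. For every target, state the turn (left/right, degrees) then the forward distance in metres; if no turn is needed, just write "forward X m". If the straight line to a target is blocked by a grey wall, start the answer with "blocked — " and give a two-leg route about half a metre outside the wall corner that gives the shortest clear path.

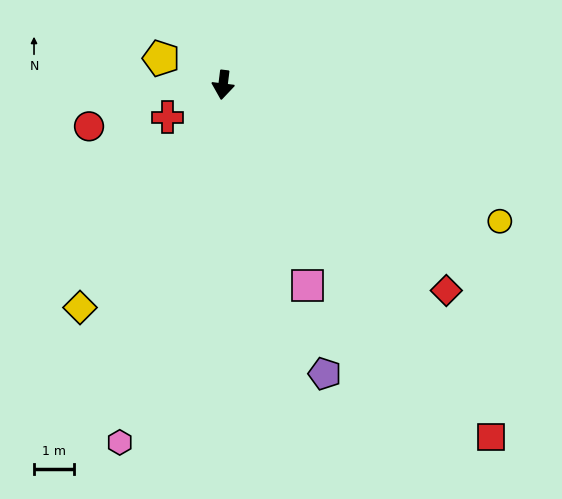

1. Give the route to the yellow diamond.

turn right 26°, forward 6.6 m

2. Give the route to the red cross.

turn right 53°, forward 1.6 m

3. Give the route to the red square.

turn left 44°, forward 11.0 m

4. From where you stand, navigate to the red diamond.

turn left 54°, forward 7.6 m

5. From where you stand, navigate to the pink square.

turn left 30°, forward 5.4 m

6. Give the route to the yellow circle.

turn left 71°, forward 7.7 m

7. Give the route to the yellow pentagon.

turn right 106°, forward 1.7 m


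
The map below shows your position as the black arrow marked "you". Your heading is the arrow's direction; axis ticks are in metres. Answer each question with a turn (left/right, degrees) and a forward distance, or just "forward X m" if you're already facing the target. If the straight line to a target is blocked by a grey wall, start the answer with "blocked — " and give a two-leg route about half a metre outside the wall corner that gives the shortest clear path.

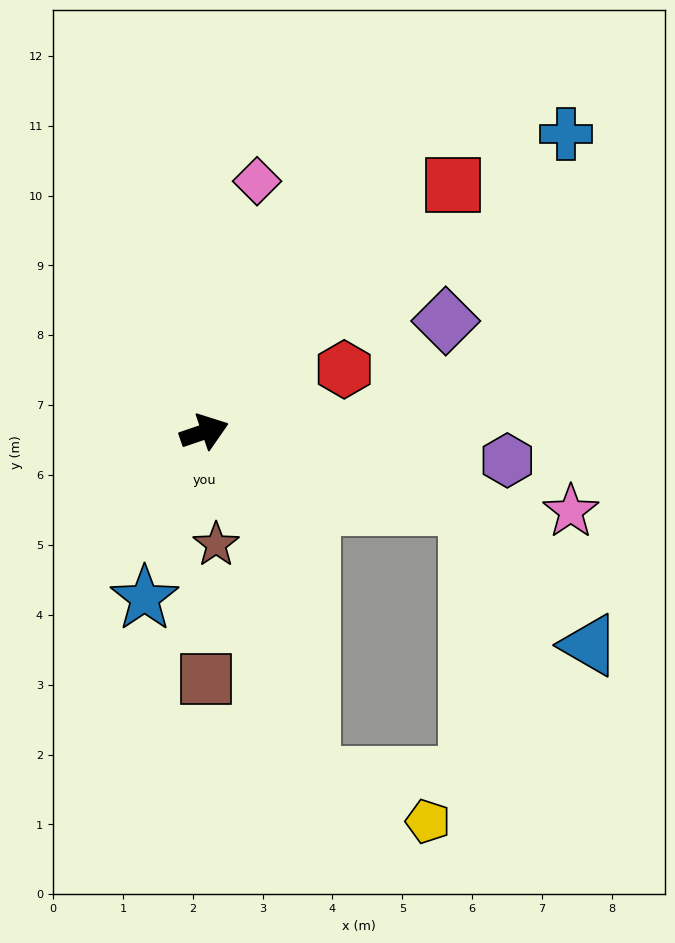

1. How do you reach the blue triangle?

blocked — turn right 34°, forward 3.9 m, then turn right 34°, forward 2.6 m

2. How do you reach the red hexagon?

turn left 5°, forward 2.2 m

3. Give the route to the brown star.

turn right 103°, forward 1.6 m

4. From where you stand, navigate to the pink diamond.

turn left 59°, forward 3.7 m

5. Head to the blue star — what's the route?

turn right 129°, forward 2.5 m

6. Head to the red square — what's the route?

turn left 26°, forward 5.0 m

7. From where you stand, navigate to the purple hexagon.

turn right 24°, forward 4.4 m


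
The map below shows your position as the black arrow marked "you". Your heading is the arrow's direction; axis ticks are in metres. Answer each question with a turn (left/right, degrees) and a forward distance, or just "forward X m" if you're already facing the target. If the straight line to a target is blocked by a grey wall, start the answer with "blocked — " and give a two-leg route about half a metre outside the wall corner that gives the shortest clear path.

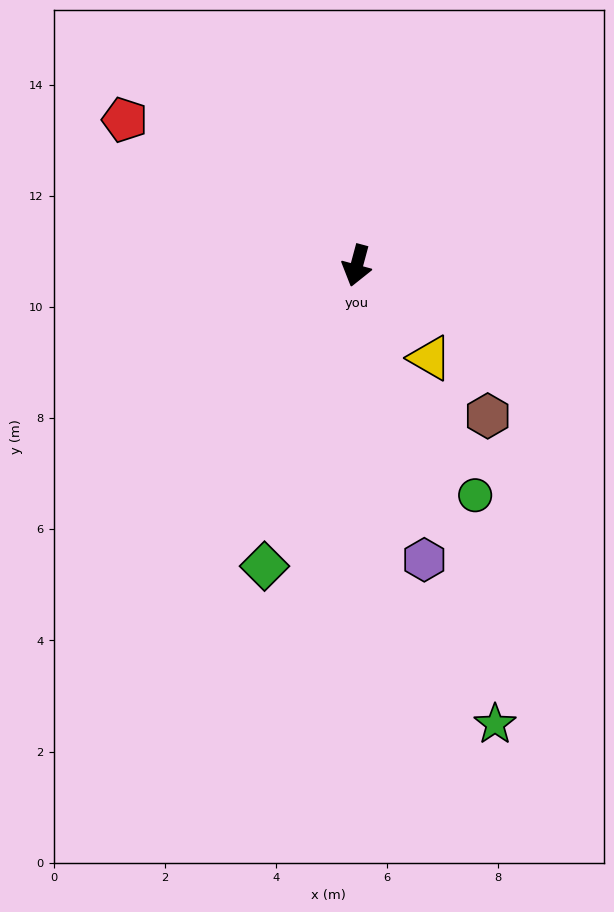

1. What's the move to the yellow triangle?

turn left 53°, forward 2.1 m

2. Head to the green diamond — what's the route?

forward 5.7 m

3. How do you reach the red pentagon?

turn right 107°, forward 4.9 m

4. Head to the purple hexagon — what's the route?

turn left 28°, forward 5.4 m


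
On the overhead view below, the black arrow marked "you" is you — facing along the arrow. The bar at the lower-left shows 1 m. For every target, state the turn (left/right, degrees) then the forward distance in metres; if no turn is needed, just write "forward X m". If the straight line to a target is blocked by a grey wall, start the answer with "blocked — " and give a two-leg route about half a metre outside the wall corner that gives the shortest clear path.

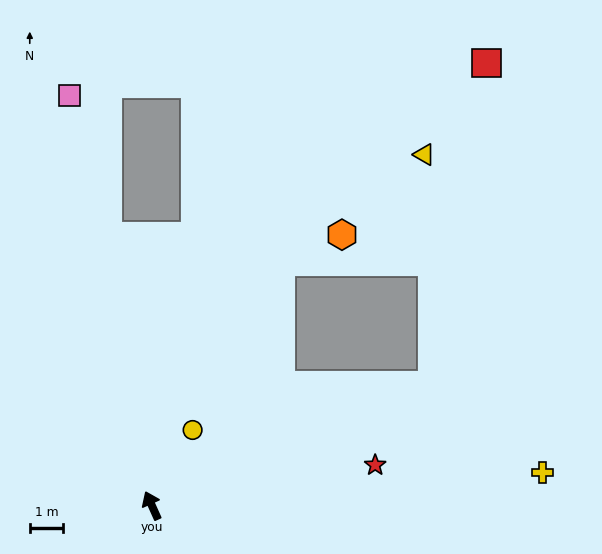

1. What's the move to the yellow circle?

turn right 53°, forward 2.6 m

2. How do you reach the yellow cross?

turn right 109°, forward 11.8 m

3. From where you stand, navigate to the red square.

blocked — turn right 91°, forward 9.2 m, then turn left 57°, forward 9.8 m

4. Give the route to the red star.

turn right 104°, forward 6.8 m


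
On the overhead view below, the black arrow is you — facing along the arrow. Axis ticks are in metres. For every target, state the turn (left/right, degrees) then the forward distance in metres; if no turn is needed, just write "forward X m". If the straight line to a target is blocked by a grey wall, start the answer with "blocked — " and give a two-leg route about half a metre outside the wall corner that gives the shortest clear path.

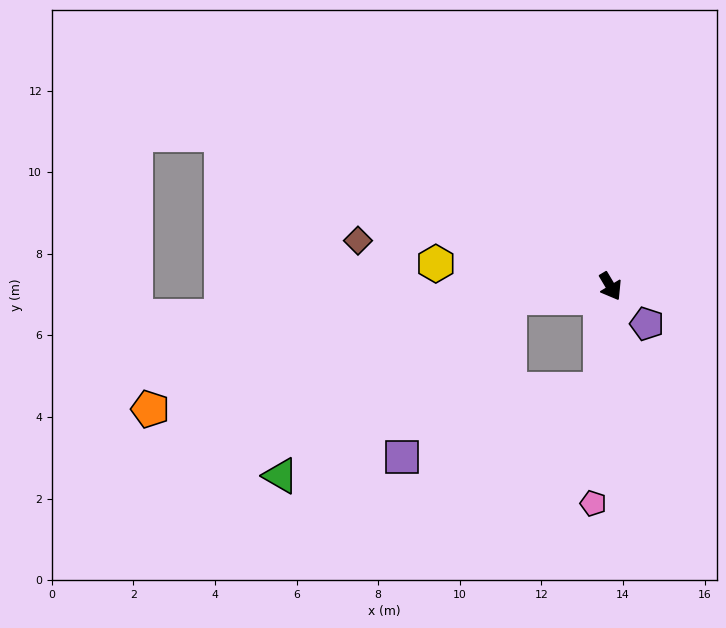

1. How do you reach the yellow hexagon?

turn right 128°, forward 4.3 m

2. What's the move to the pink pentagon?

turn right 35°, forward 5.3 m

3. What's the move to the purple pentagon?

turn left 13°, forward 1.3 m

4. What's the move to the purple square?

blocked — turn right 114°, forward 2.5 m, then turn left 49°, forward 4.7 m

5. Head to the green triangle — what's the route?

blocked — turn right 114°, forward 2.5 m, then turn left 31°, forward 7.1 m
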